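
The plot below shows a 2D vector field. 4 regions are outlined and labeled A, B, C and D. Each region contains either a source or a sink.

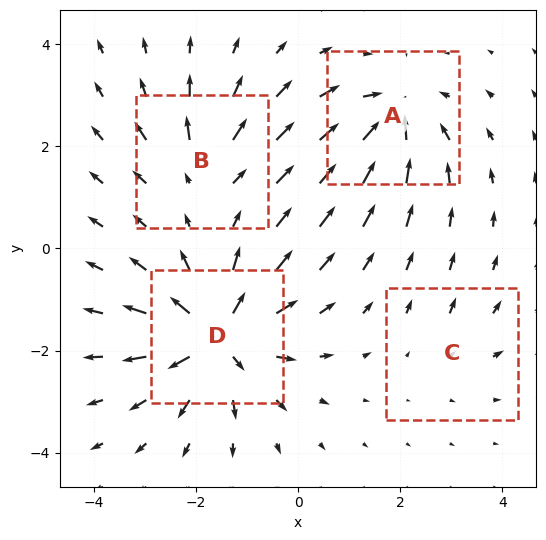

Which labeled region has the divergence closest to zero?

Divergence at each region's feature centre — A: about -6, B: about +4, C: about +2, D: about +9. Region C is closest to zero.

C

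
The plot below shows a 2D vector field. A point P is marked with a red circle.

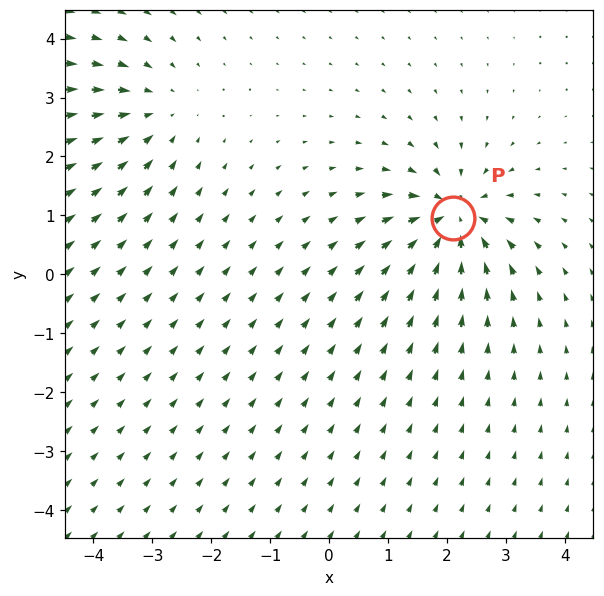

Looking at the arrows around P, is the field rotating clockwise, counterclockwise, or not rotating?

Near P at (2.1, 0.9) the arrows show no circulation. The curl there is ≈0.

not rotating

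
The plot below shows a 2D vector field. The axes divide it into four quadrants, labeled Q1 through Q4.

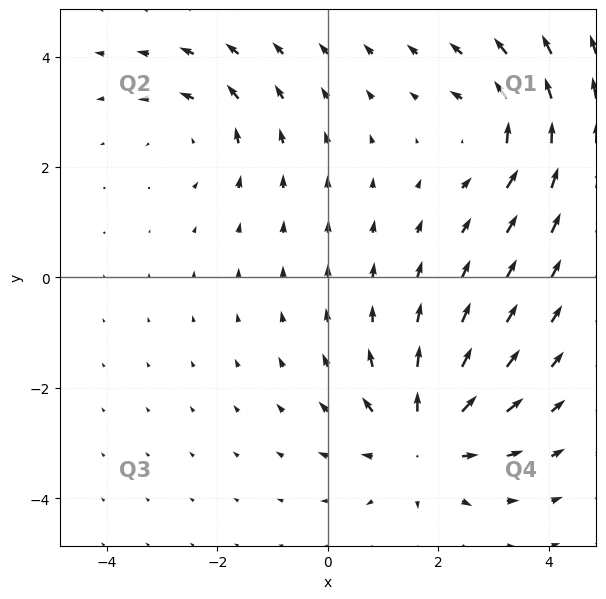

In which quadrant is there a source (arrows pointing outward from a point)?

Q4

The source sits at approximately (1.7, -2.9), which lies in quadrant Q4. The divergence there is about +5, positive as expected for a source.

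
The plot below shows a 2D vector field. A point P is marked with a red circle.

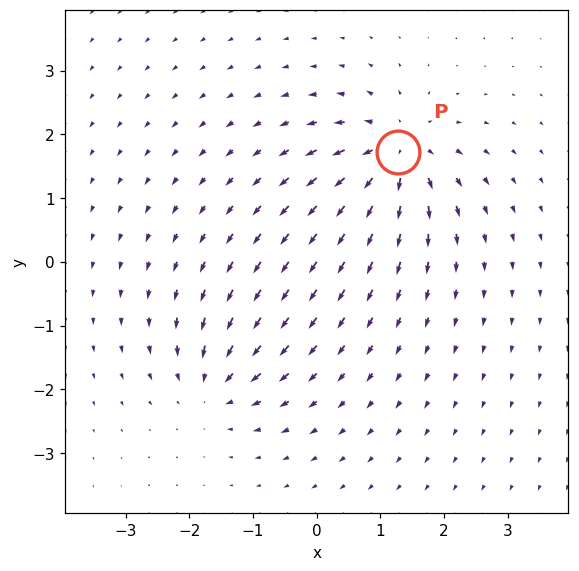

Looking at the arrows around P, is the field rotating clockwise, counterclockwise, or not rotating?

Near P at (1.3, 1.7) the arrows show no circulation. The curl there is ≈0.

not rotating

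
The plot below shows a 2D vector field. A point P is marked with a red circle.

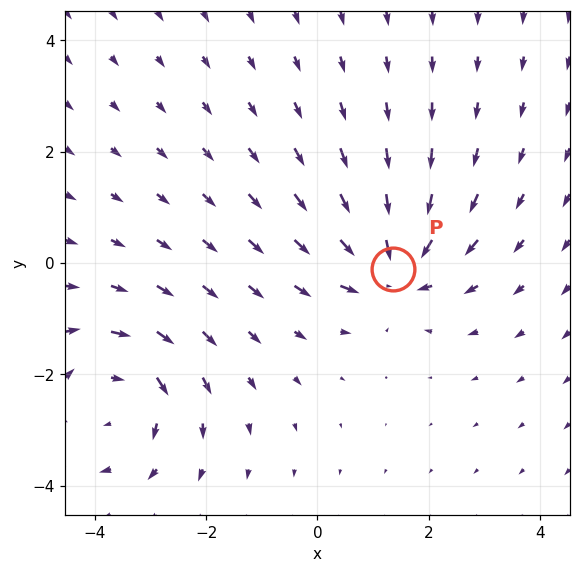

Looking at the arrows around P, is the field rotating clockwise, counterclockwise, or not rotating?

not rotating

Near P at (1.4, -0.1) the arrows show no circulation. The curl there is ≈0.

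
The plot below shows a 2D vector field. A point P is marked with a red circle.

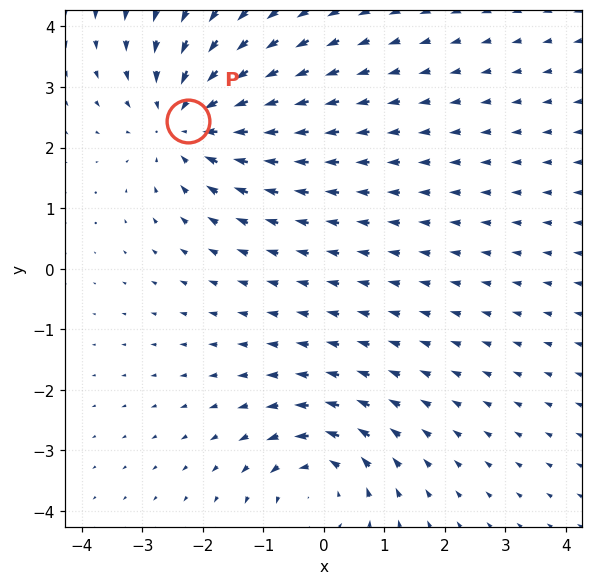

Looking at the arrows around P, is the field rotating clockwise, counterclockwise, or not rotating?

not rotating

Near P at (-2.2, 2.4) the arrows show no circulation. The curl there is ≈0.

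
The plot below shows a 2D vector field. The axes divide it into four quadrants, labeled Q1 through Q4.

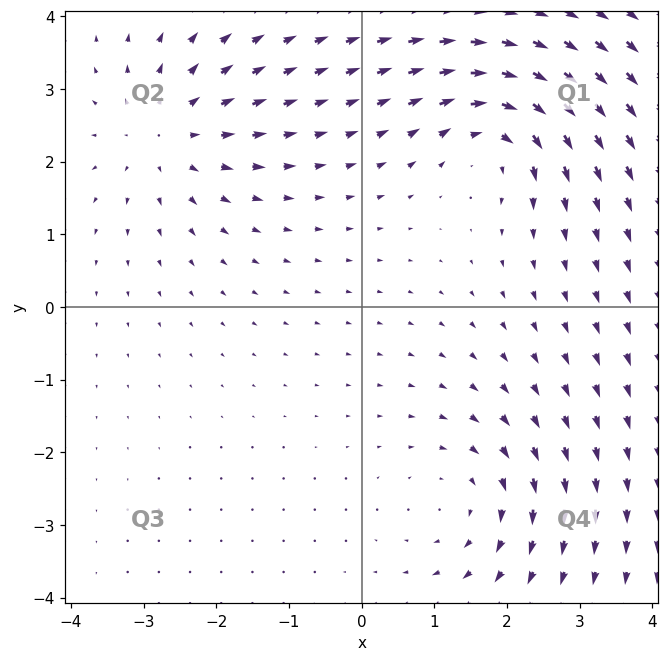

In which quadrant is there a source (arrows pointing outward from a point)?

Q2

The source sits at approximately (-2.7, 2.4), which lies in quadrant Q2. The divergence there is about +4, positive as expected for a source.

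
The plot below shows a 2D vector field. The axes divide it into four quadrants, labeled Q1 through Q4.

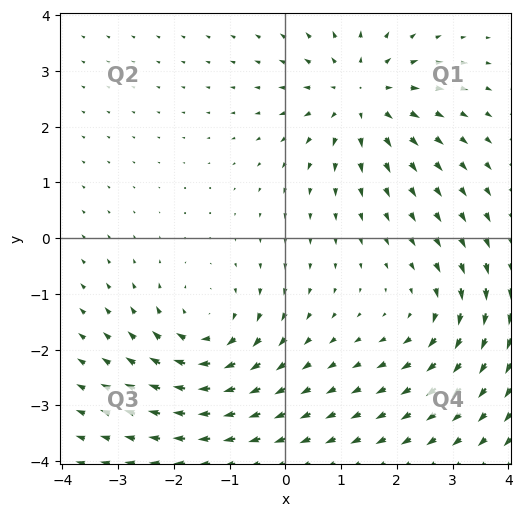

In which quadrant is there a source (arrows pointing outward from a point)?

Q1

The source sits at approximately (1.3, 2.5), which lies in quadrant Q1. The divergence there is about +5, positive as expected for a source.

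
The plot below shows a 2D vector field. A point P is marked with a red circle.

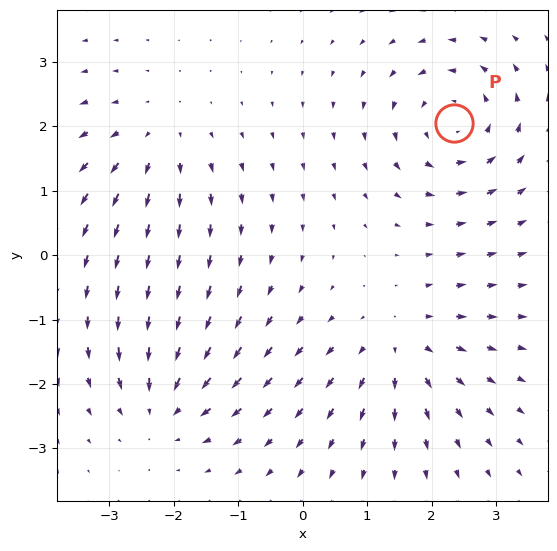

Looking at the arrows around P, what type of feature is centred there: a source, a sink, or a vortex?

vortex

At P (2.3, 2.1) the arrows circulate counterclockwise. Divergence ≈0, curl about +6 — near-zero divergence with nonzero curl is a vortex.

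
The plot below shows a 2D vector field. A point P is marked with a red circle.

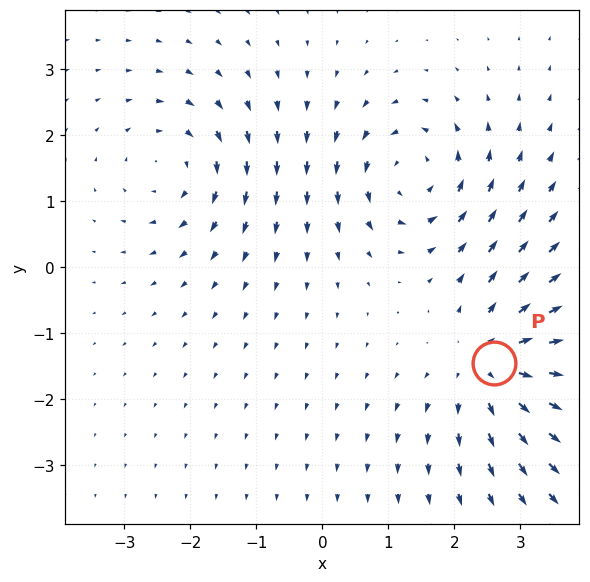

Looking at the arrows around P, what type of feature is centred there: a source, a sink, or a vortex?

At P (2.6, -1.5) the arrows spread outward. Divergence about +5, curl ≈0 — positive divergence with near-zero curl is a source.

source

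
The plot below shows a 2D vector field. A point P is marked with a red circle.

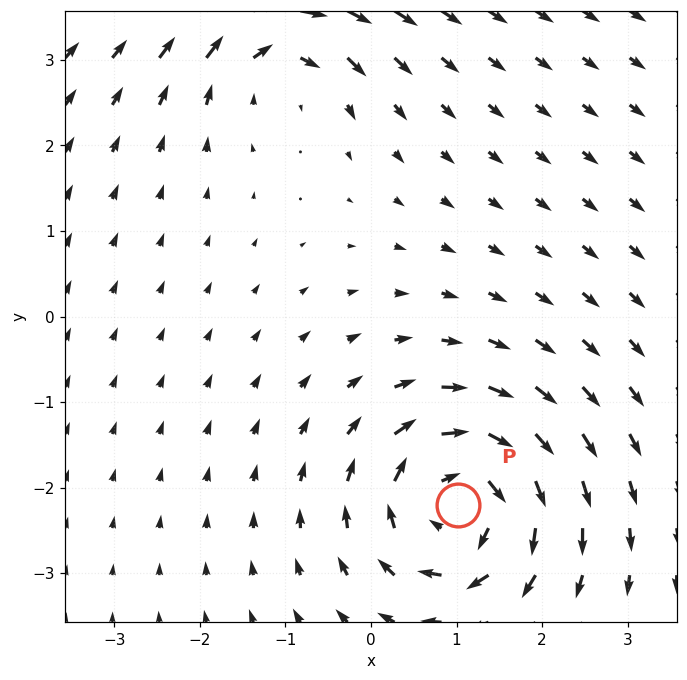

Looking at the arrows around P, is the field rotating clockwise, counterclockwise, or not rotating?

Near P at (1.0, -2.2) the arrows circulate clockwise. The curl (z-component) there is about -6; negative curl means clockwise rotation.

clockwise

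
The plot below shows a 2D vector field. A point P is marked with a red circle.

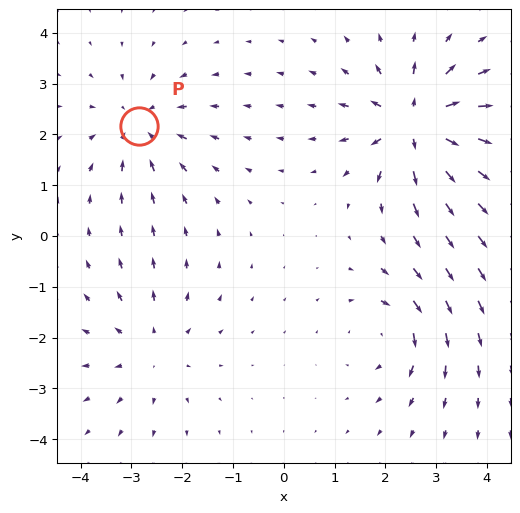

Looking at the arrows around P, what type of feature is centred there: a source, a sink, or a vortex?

At P (-2.8, 2.2) the arrows converge inward. Divergence about -3, curl ≈0 — negative divergence with near-zero curl is a sink.

sink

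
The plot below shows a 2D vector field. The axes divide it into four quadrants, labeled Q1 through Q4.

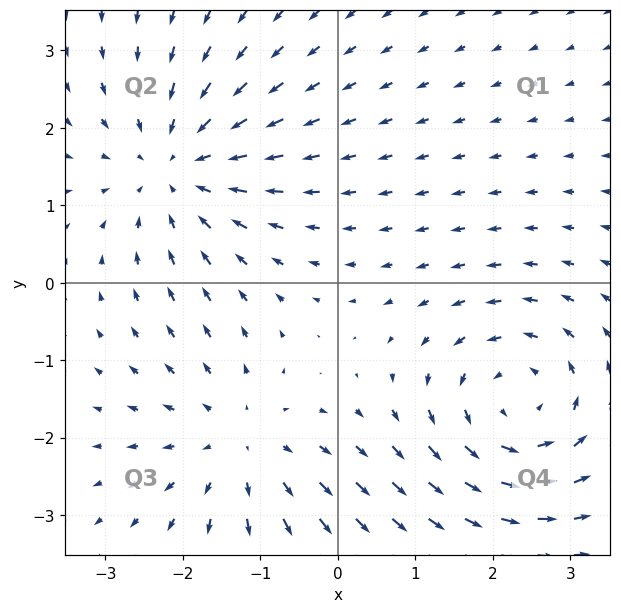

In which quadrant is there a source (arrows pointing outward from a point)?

Q3

The source sits at approximately (-1.3, -2.1), which lies in quadrant Q3. The divergence there is about +3, positive as expected for a source.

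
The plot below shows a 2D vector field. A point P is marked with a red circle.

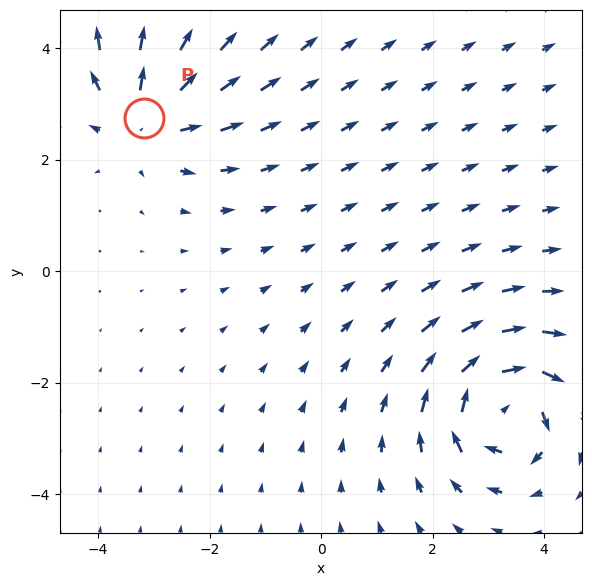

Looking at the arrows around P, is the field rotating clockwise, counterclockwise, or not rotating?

not rotating

Near P at (-3.2, 2.8) the arrows show no circulation. The curl there is ≈0.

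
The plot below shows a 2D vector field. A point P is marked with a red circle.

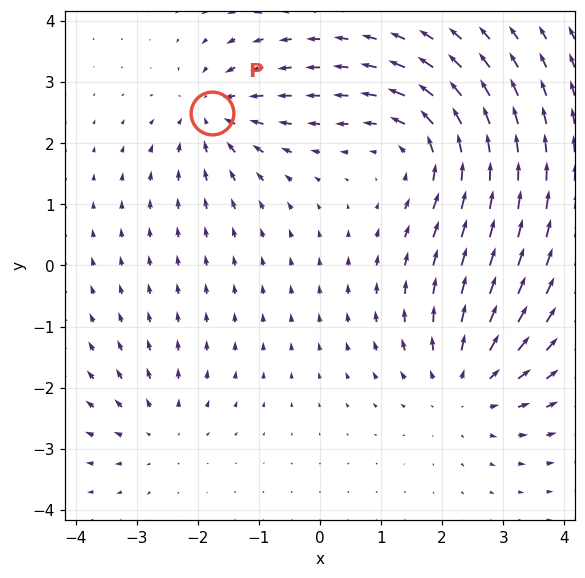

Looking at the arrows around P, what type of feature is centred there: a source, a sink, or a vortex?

At P (-1.8, 2.5) the arrows converge inward. Divergence about -4, curl ≈0 — negative divergence with near-zero curl is a sink.

sink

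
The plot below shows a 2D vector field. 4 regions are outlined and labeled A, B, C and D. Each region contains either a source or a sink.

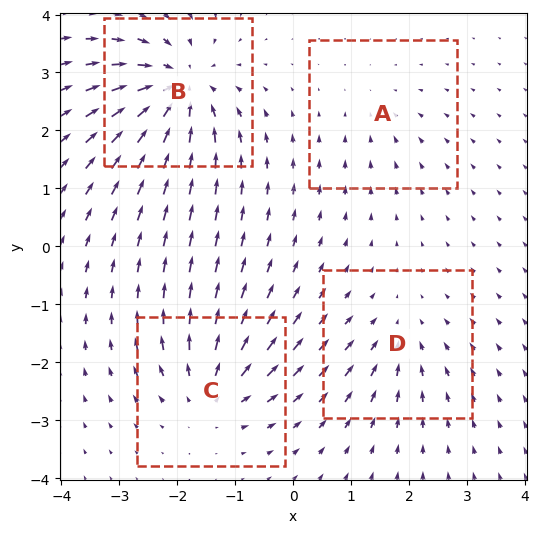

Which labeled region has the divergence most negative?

Divergence at each region's feature centre — A: about -2, B: about -8, C: about +5, D: about -4. Region B is most negative.

B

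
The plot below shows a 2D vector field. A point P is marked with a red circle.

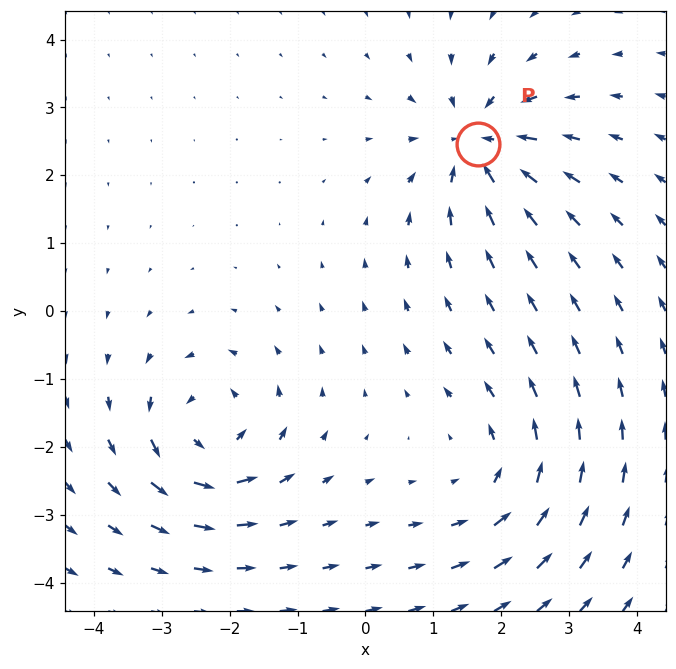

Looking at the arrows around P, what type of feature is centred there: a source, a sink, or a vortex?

At P (1.7, 2.5) the arrows converge inward. Divergence about -4, curl ≈0 — negative divergence with near-zero curl is a sink.

sink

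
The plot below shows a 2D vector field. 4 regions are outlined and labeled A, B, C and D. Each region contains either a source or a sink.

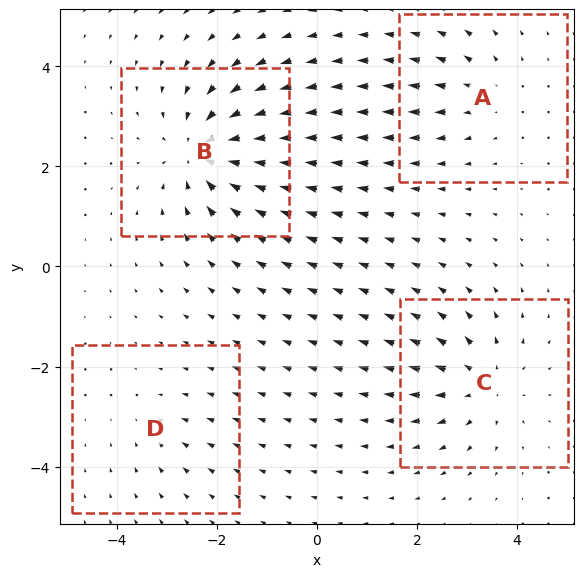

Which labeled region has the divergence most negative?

B

Divergence at each region's feature centre — A: about +3, B: about -6, C: about +5, D: about -2. Region B is most negative.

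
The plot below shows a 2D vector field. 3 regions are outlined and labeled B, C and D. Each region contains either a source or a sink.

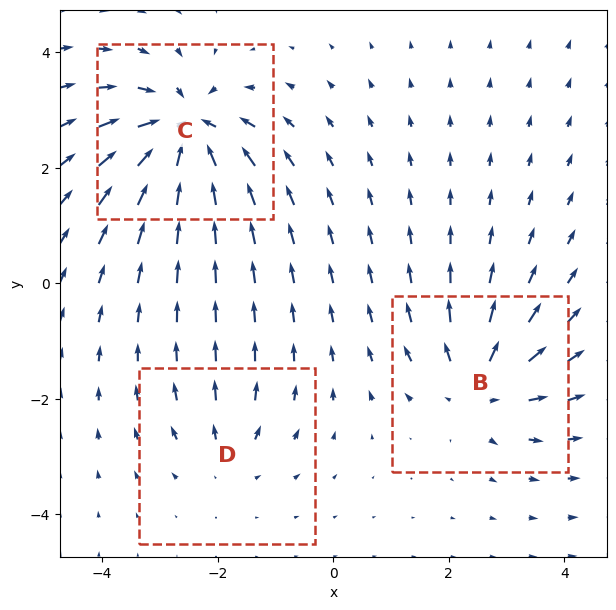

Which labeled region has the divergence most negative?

C

Divergence at each region's feature centre — B: about +4, C: about -6, D: about +2. Region C is most negative.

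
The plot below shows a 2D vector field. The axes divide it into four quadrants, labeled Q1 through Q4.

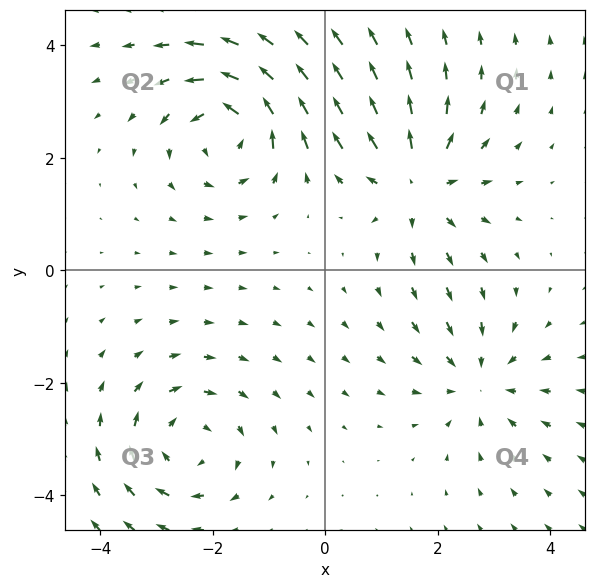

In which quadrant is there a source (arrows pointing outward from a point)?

Q1

The source sits at approximately (1.6, 1.5), which lies in quadrant Q1. The divergence there is about +5, positive as expected for a source.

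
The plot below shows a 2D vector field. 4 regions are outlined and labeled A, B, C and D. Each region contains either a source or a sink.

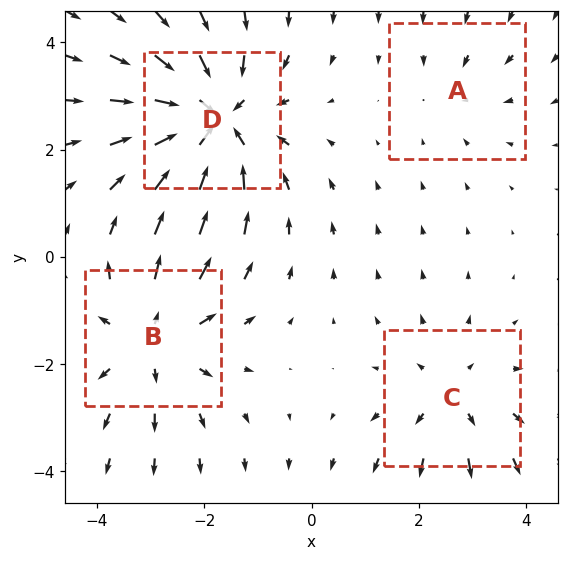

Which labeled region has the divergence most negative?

Divergence at each region's feature centre — A: about -2, B: about +4, C: about +3, D: about -6. Region D is most negative.

D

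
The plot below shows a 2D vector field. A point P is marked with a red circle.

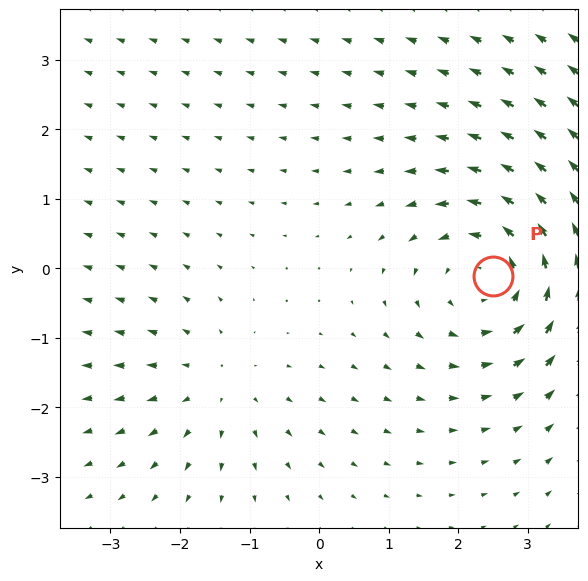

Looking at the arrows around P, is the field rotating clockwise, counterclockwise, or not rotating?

Near P at (2.5, -0.1) the arrows circulate counterclockwise. The curl (z-component) there is about +4; positive curl means counterclockwise rotation.

counterclockwise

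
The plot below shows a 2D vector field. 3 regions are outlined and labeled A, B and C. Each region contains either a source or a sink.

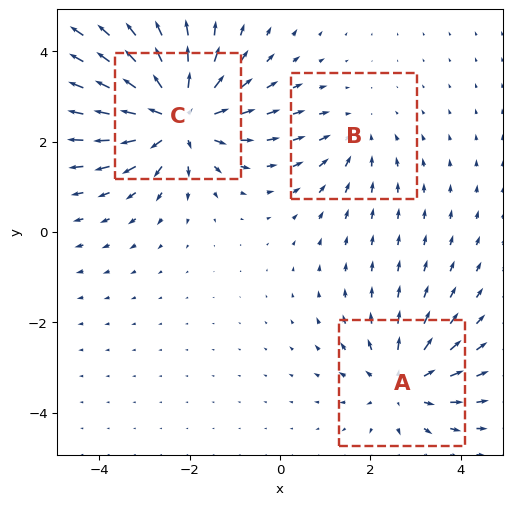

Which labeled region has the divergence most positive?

Divergence at each region's feature centre — A: about +3, B: about -2, C: about +5. Region C is most positive.

C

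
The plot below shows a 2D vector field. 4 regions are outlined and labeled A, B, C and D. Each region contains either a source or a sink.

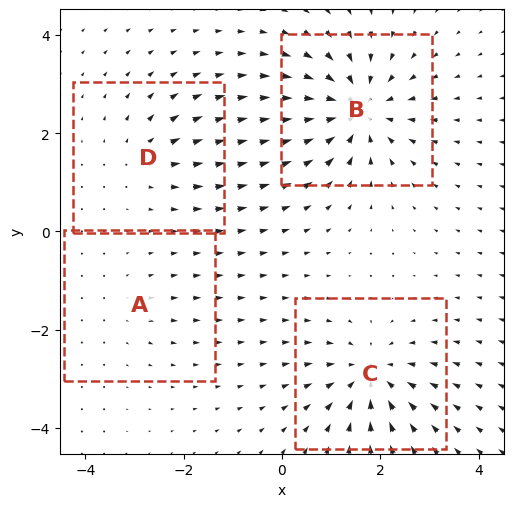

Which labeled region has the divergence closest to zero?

A

Divergence at each region's feature centre — A: about +2, B: about -7, C: about -6, D: about +3. Region A is closest to zero.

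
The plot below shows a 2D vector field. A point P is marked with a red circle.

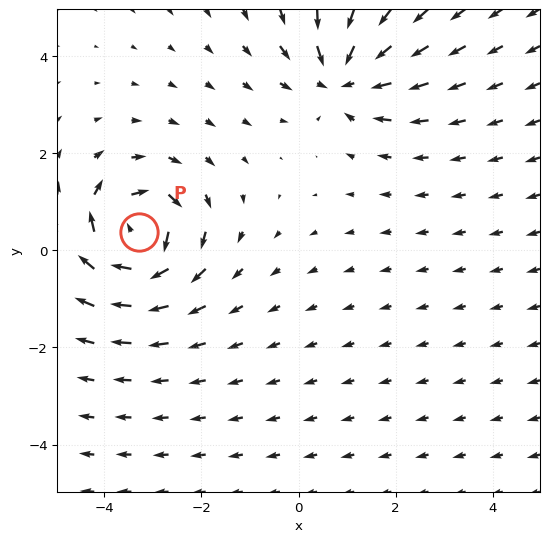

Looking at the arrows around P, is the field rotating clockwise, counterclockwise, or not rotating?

Near P at (-3.3, 0.4) the arrows circulate clockwise. The curl (z-component) there is about -6; negative curl means clockwise rotation.

clockwise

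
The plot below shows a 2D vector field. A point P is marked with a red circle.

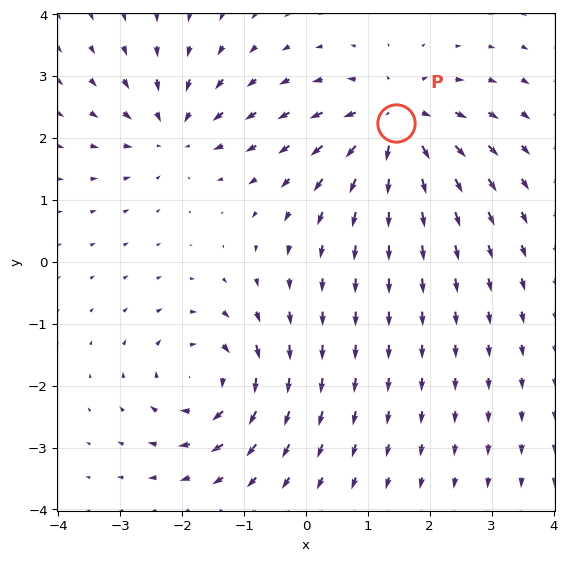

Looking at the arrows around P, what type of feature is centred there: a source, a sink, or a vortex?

At P (1.5, 2.3) the arrows spread outward. Divergence about +5, curl ≈0 — positive divergence with near-zero curl is a source.

source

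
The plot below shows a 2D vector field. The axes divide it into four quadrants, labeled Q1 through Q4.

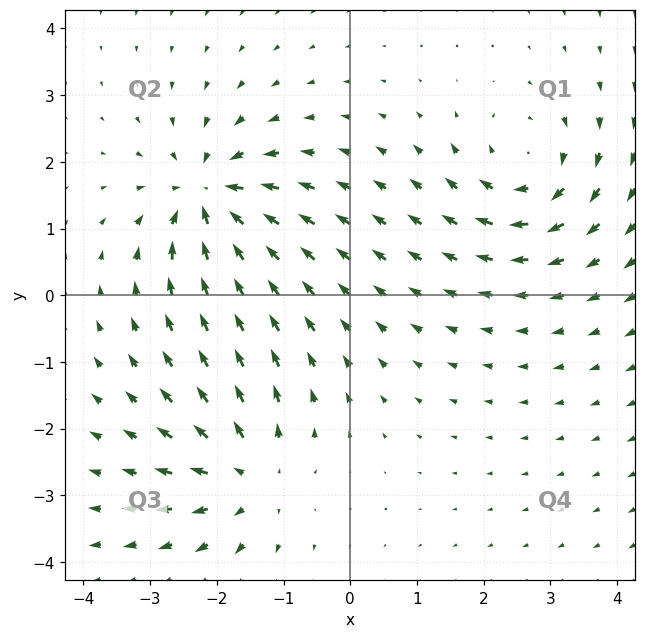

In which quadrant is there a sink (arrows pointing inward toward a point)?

Q2

The sink sits at approximately (-2.1, 1.5), which lies in quadrant Q2. The divergence there is about -7, negative as expected for a sink.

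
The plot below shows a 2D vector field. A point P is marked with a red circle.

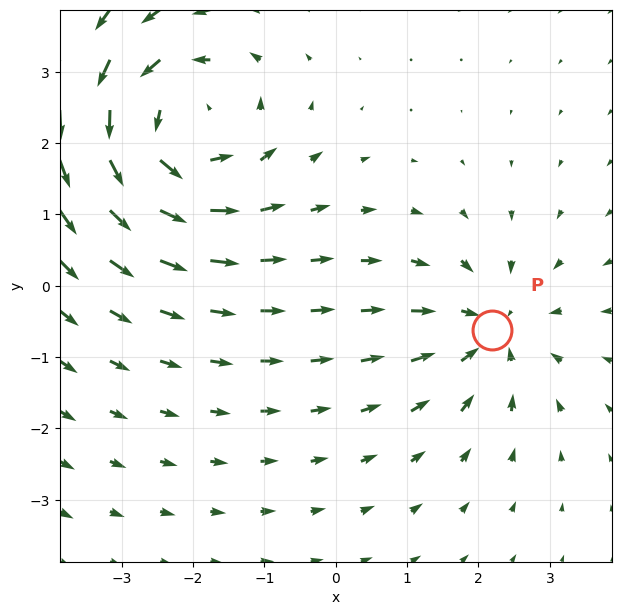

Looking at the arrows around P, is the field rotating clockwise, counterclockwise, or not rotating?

Near P at (2.2, -0.6) the arrows show no circulation. The curl there is ≈0.

not rotating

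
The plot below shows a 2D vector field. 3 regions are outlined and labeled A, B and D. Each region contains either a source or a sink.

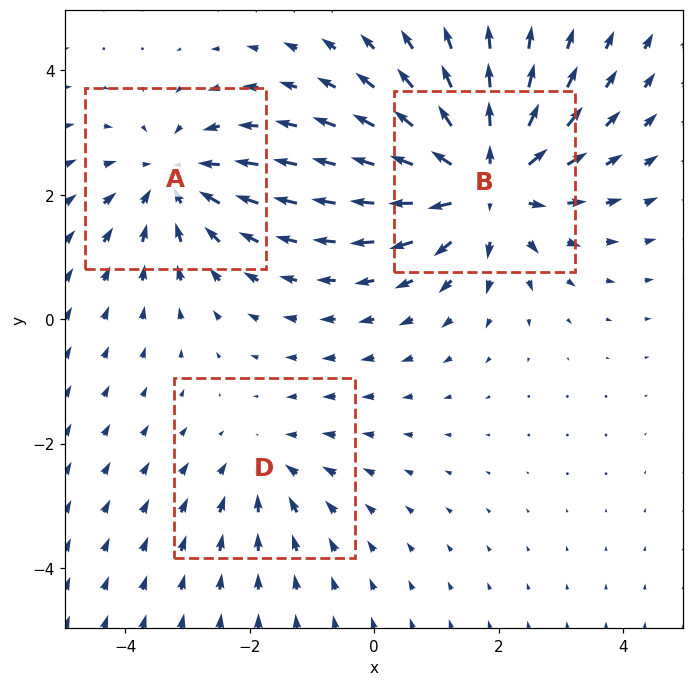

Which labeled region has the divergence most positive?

B

Divergence at each region's feature centre — A: about -3, B: about +5, D: about -2. Region B is most positive.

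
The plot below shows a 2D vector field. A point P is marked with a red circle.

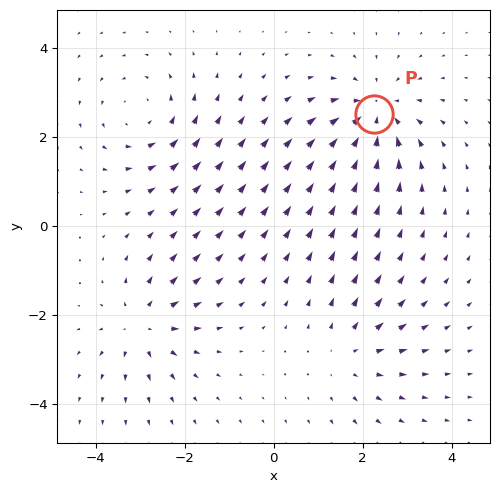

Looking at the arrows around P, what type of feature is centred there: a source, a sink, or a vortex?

At P (2.3, 2.5) the arrows converge inward. Divergence about -5, curl ≈0 — negative divergence with near-zero curl is a sink.

sink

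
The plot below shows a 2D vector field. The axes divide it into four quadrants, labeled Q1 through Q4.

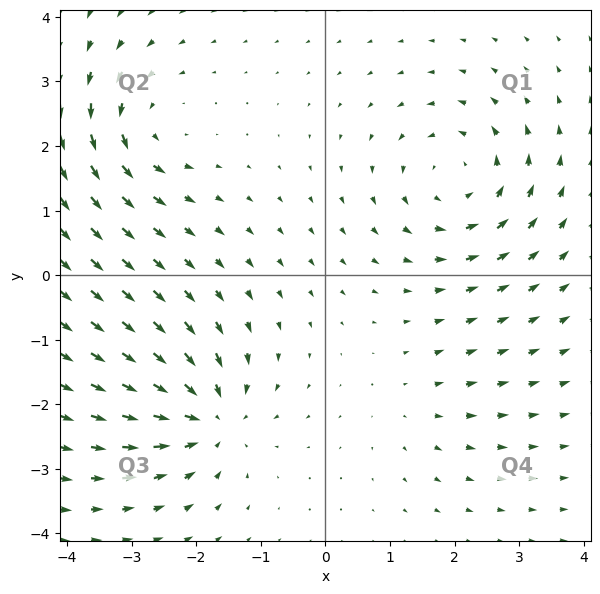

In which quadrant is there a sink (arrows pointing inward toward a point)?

The sink sits at approximately (-1.8, -2.2), which lies in quadrant Q3. The divergence there is about -6, negative as expected for a sink.

Q3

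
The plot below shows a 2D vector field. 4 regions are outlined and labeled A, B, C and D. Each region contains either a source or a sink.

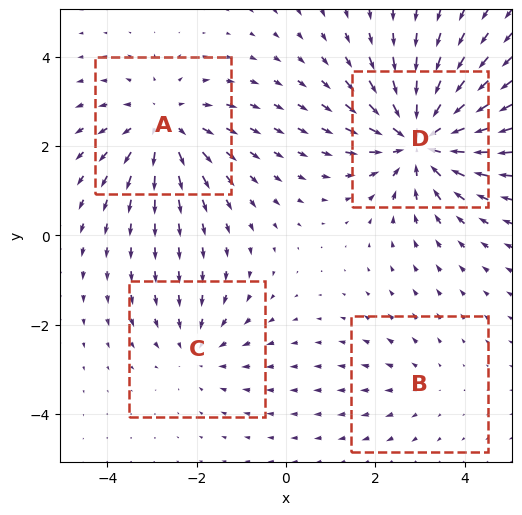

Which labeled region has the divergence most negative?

Divergence at each region's feature centre — A: about +4, B: about +2, C: about -3, D: about -6. Region D is most negative.

D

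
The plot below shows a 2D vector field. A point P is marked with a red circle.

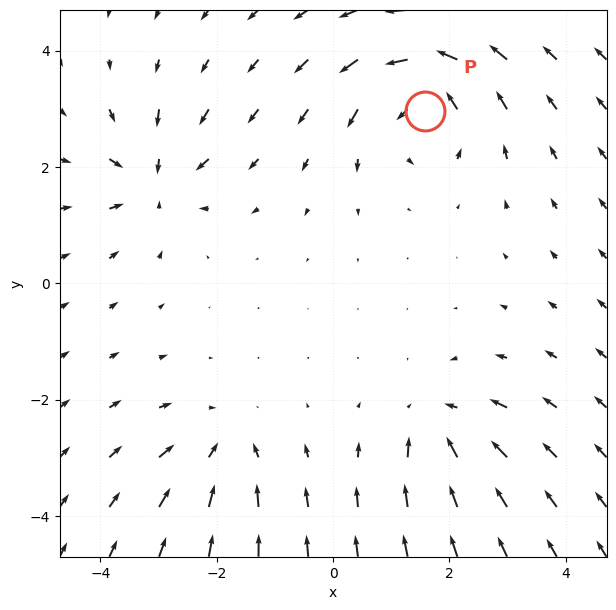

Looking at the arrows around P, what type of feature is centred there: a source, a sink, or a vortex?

At P (1.6, 3.0) the arrows circulate counterclockwise. Divergence ≈0, curl about +5 — near-zero divergence with nonzero curl is a vortex.

vortex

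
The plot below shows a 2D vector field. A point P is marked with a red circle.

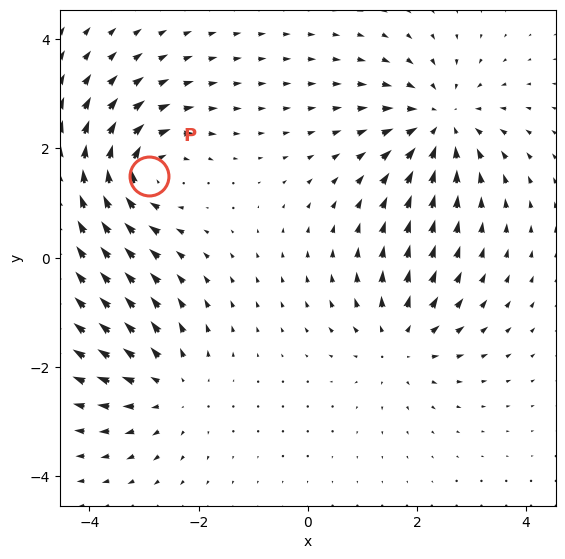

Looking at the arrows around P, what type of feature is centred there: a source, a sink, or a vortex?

At P (-2.9, 1.5) the arrows circulate clockwise. Divergence ≈0, curl about -5 — near-zero divergence with nonzero curl is a vortex.

vortex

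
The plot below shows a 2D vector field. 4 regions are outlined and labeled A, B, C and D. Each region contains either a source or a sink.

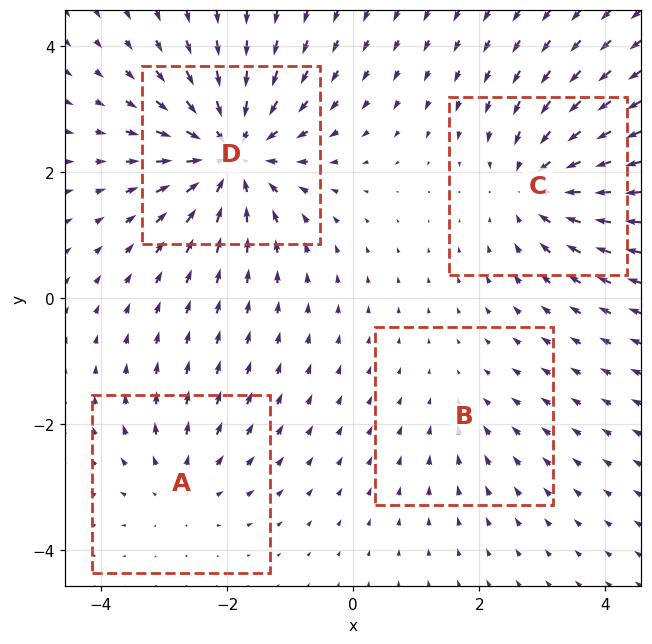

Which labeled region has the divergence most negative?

Divergence at each region's feature centre — A: about +3, B: about -2, C: about -5, D: about -7. Region D is most negative.

D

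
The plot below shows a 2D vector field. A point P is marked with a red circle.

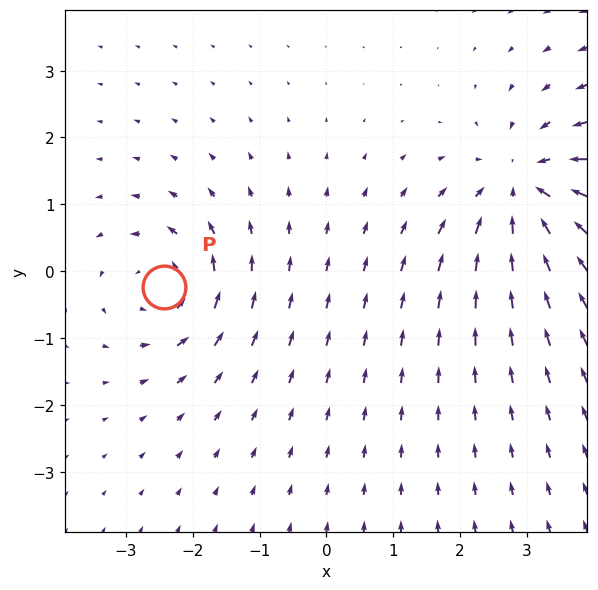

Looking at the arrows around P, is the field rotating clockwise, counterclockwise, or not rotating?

counterclockwise

Near P at (-2.4, -0.2) the arrows circulate counterclockwise. The curl (z-component) there is about +4; positive curl means counterclockwise rotation.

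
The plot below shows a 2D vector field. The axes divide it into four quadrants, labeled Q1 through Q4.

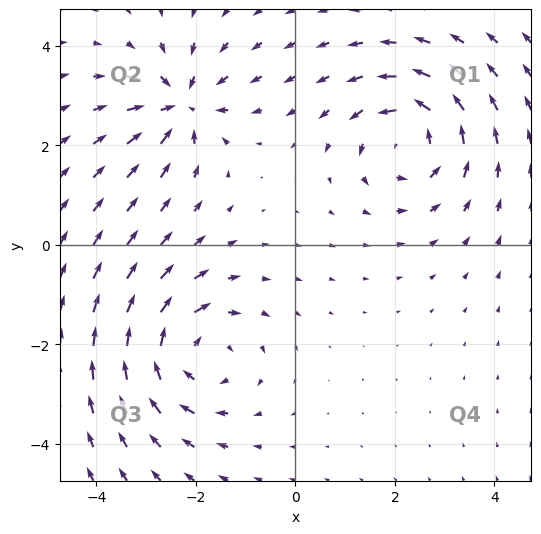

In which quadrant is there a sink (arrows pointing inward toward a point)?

The sink sits at approximately (-2.3, 2.8), which lies in quadrant Q2. The divergence there is about -4, negative as expected for a sink.

Q2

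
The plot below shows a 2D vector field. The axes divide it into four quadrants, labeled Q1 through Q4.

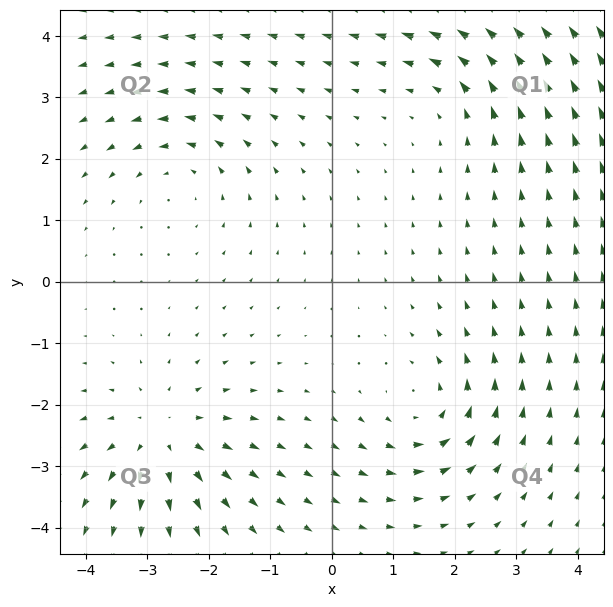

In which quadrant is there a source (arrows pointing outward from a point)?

The source sits at approximately (-2.8, -2.5), which lies in quadrant Q3. The divergence there is about +4, positive as expected for a source.

Q3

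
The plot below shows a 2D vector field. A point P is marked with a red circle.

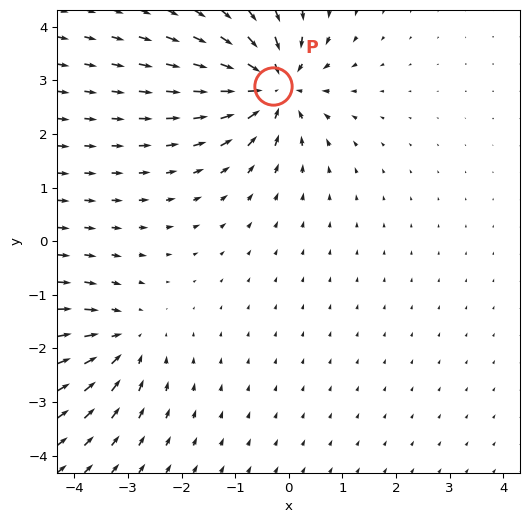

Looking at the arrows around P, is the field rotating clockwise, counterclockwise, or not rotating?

not rotating

Near P at (-0.3, 2.9) the arrows show no circulation. The curl there is ≈0.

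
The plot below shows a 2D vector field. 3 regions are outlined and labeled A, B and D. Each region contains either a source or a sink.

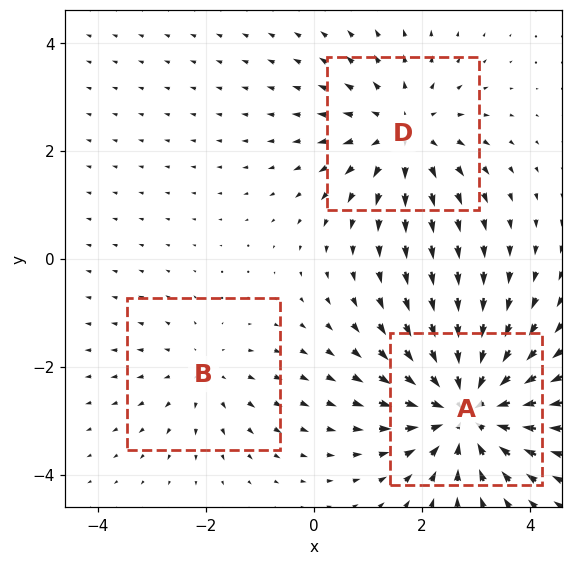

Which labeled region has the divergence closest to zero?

B

Divergence at each region's feature centre — A: about -5, B: about +2, D: about +3. Region B is closest to zero.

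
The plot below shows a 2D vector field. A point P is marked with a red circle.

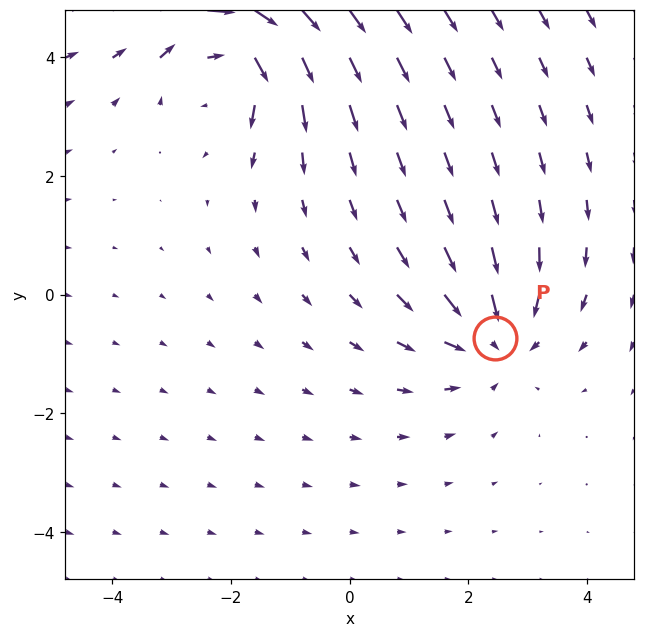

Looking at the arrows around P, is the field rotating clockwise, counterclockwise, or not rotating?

Near P at (2.5, -0.7) the arrows show no circulation. The curl there is ≈0.

not rotating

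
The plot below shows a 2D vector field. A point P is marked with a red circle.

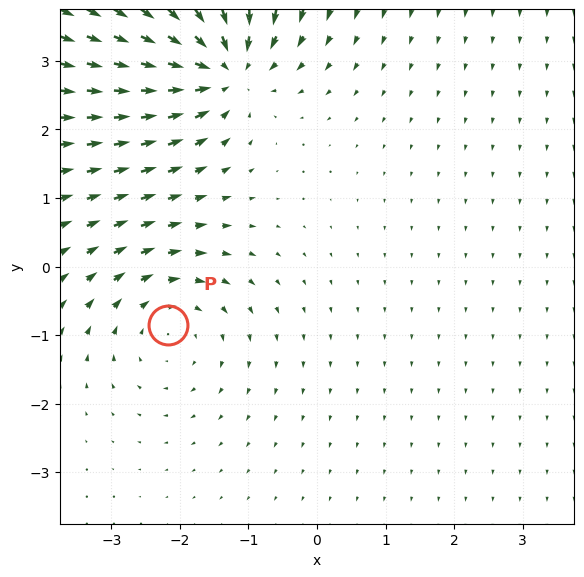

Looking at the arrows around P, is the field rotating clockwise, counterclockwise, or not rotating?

Near P at (-2.2, -0.9) the arrows circulate clockwise. The curl (z-component) there is about -3; negative curl means clockwise rotation.

clockwise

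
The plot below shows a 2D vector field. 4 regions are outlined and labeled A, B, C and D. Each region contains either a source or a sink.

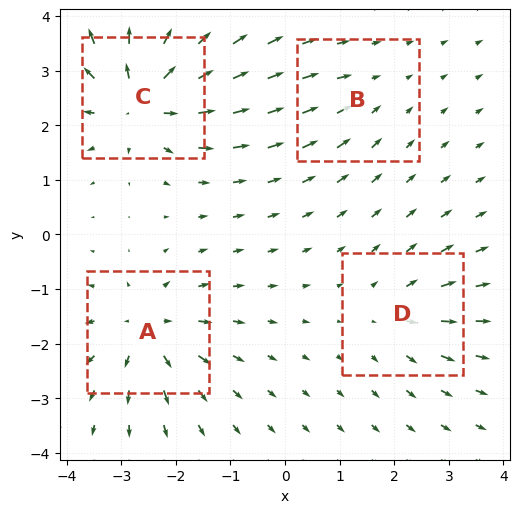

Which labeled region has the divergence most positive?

C

Divergence at each region's feature centre — A: about +6, B: about -2, C: about +8, D: about +4. Region C is most positive.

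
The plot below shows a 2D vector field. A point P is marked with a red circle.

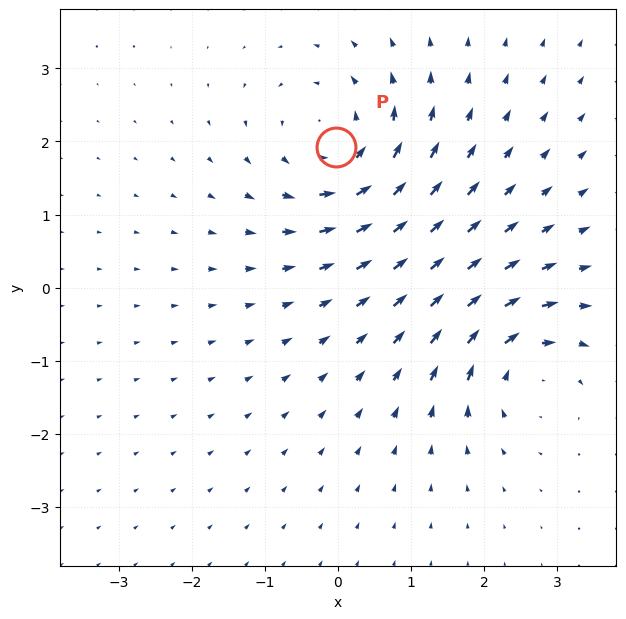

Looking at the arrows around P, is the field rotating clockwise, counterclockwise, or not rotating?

Near P at (-0.0, 1.9) the arrows circulate counterclockwise. The curl (z-component) there is about +4; positive curl means counterclockwise rotation.

counterclockwise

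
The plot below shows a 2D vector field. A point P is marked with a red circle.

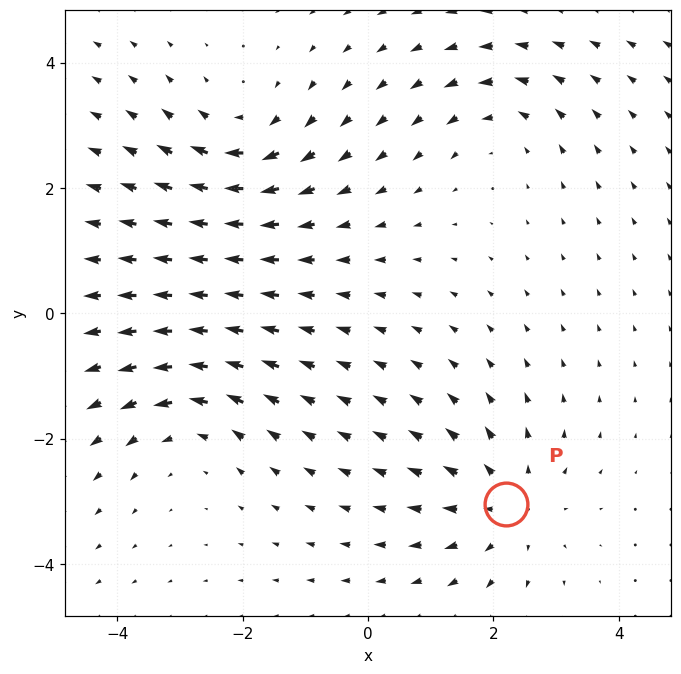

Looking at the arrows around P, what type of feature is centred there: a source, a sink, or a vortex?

source

At P (2.2, -3.0) the arrows spread outward. Divergence about +3, curl ≈0 — positive divergence with near-zero curl is a source.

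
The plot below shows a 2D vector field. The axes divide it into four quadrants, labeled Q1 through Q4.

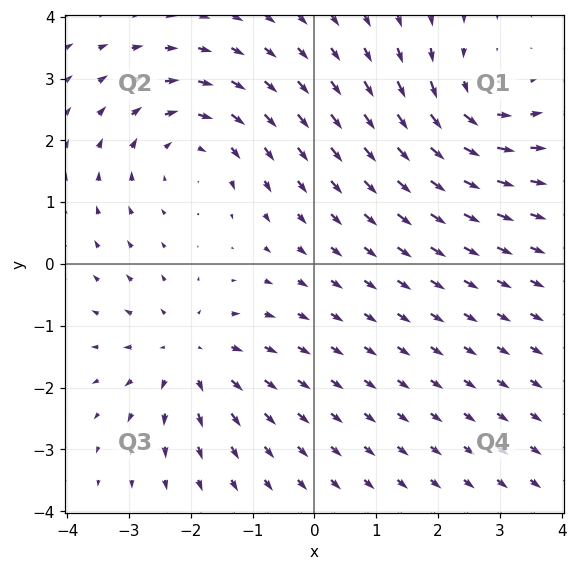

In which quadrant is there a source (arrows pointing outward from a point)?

Q3

The source sits at approximately (-2.0, -1.5), which lies in quadrant Q3. The divergence there is about +4, positive as expected for a source.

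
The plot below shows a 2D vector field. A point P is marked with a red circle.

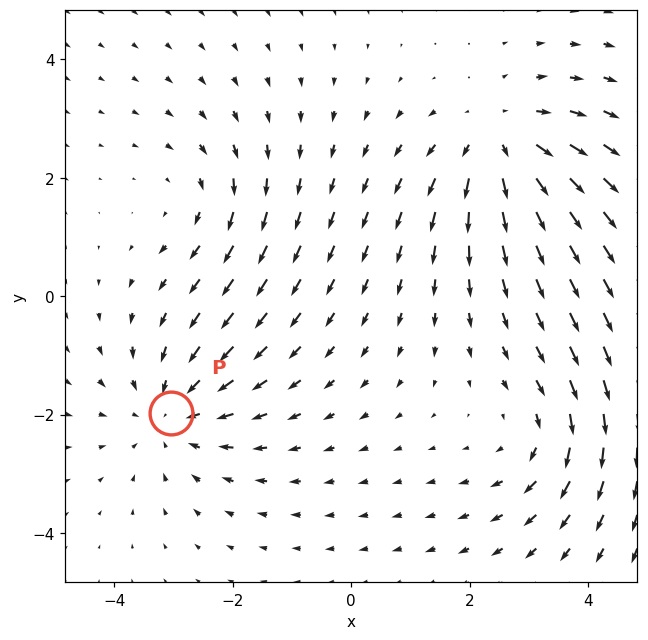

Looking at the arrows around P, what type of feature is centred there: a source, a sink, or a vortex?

At P (-3.0, -2.0) the arrows converge inward. Divergence about -4, curl ≈0 — negative divergence with near-zero curl is a sink.

sink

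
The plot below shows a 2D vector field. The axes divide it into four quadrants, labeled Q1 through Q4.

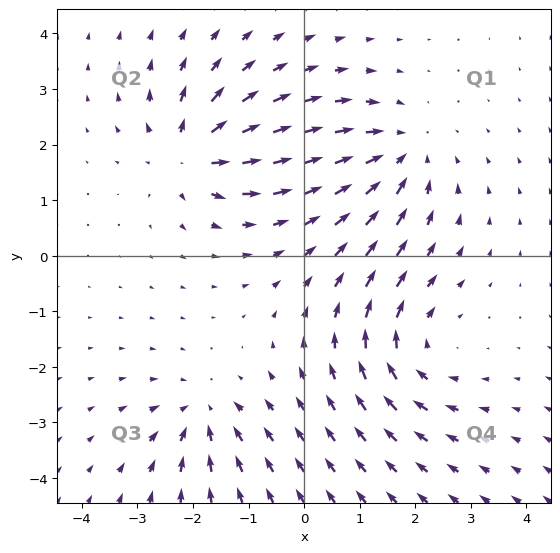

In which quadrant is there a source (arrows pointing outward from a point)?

Q2

The source sits at approximately (-2.1, 1.8), which lies in quadrant Q2. The divergence there is about +6, positive as expected for a source.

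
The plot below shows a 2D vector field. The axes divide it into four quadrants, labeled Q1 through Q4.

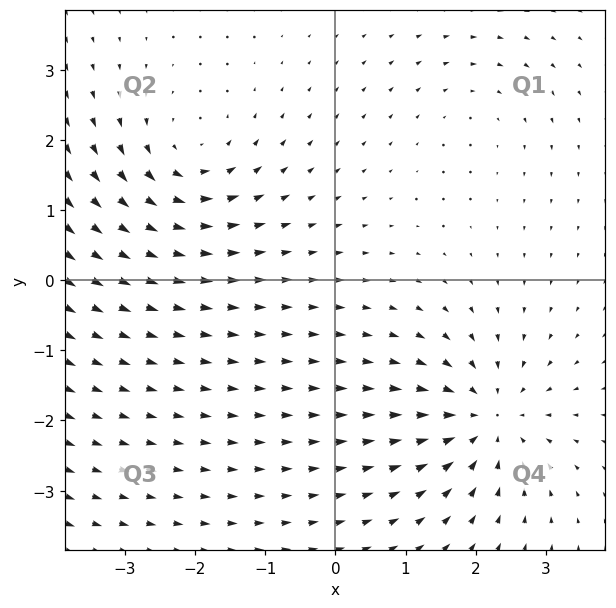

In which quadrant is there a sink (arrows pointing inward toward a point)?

Q4

The sink sits at approximately (2.1, -2.0), which lies in quadrant Q4. The divergence there is about -5, negative as expected for a sink.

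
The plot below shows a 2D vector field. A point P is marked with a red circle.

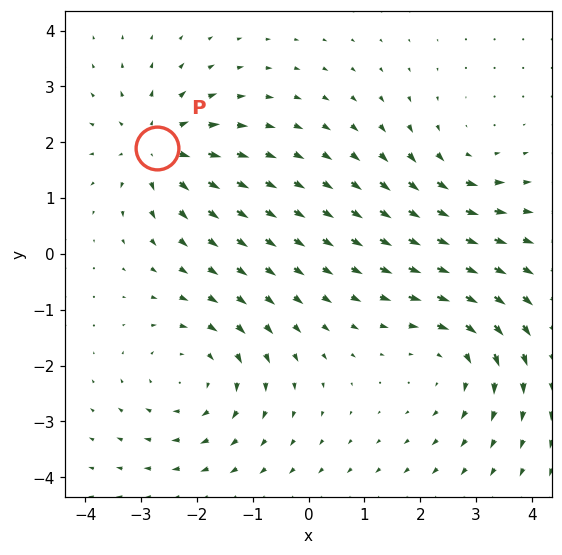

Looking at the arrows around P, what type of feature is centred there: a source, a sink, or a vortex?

source

At P (-2.7, 1.9) the arrows spread outward. Divergence about +5, curl ≈0 — positive divergence with near-zero curl is a source.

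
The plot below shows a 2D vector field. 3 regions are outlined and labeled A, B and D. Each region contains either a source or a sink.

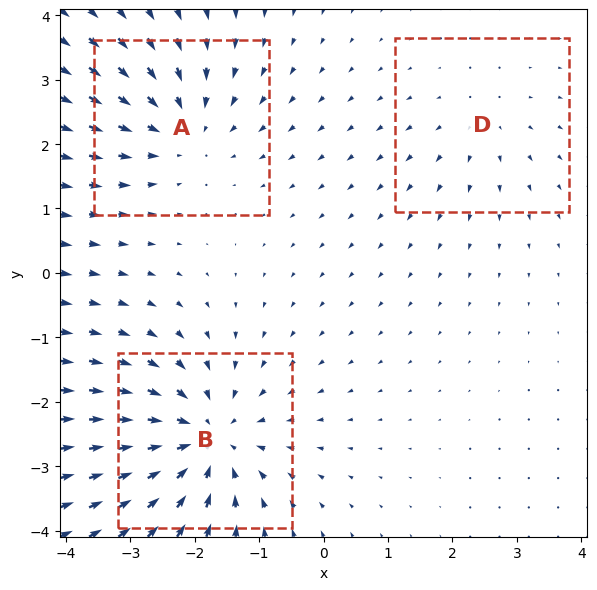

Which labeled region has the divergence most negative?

B

Divergence at each region's feature centre — A: about -3, B: about -5, D: about +2. Region B is most negative.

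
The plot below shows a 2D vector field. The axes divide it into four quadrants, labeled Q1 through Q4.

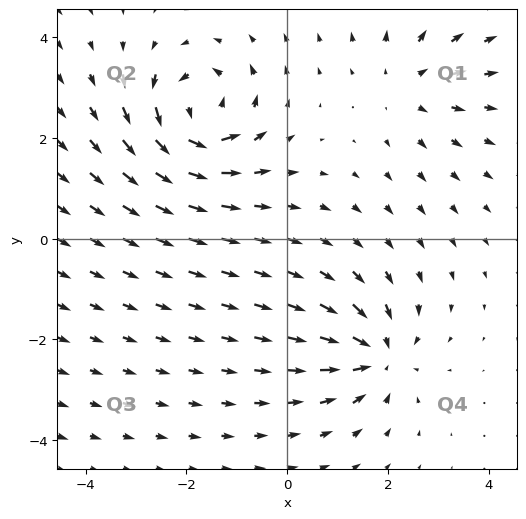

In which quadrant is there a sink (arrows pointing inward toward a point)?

Q4

The sink sits at approximately (1.8, -2.3), which lies in quadrant Q4. The divergence there is about -5, negative as expected for a sink.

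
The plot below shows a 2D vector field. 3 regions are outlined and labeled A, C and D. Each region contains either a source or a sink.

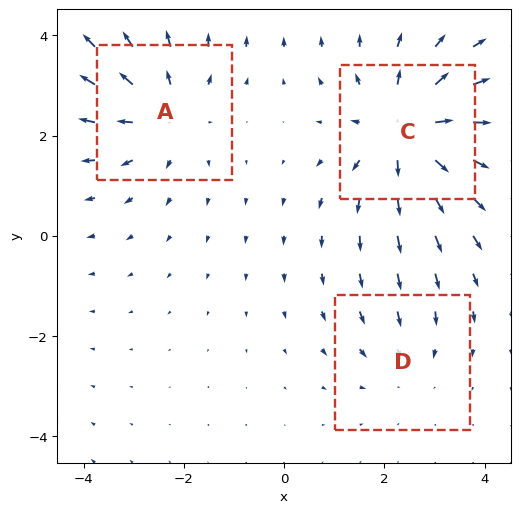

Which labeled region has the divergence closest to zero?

D

Divergence at each region's feature centre — A: about +3, C: about +4, D: about -2. Region D is closest to zero.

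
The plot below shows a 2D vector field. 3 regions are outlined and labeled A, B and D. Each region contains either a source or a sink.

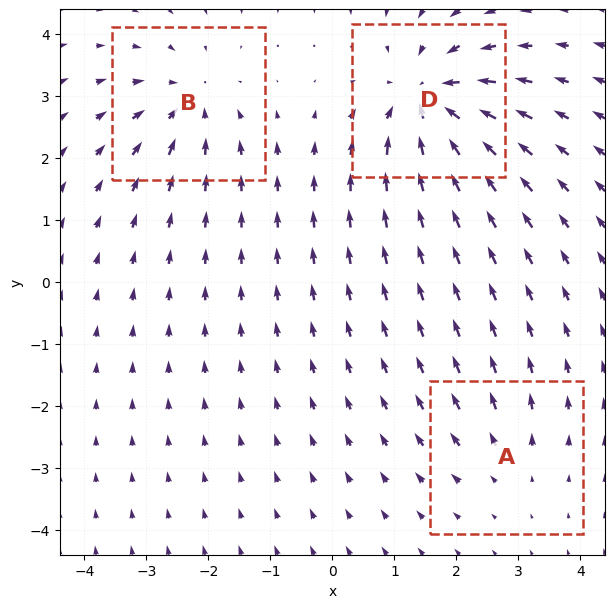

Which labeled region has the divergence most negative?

D

Divergence at each region's feature centre — A: about +2, B: about -4, D: about -6. Region D is most negative.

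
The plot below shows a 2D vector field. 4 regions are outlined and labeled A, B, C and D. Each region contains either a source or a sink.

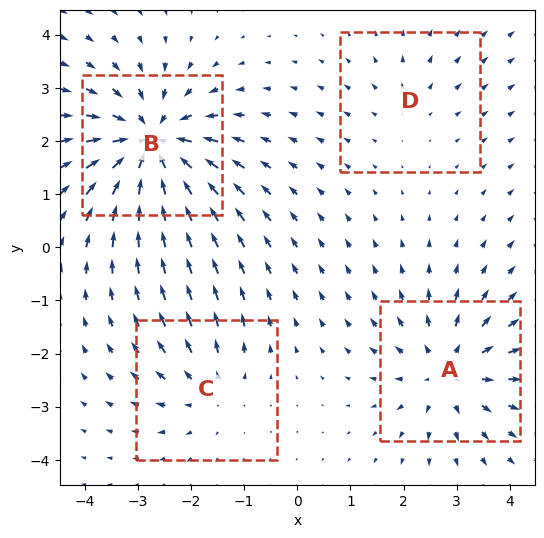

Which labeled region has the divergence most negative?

B

Divergence at each region's feature centre — A: about +5, B: about -8, C: about +4, D: about +2. Region B is most negative.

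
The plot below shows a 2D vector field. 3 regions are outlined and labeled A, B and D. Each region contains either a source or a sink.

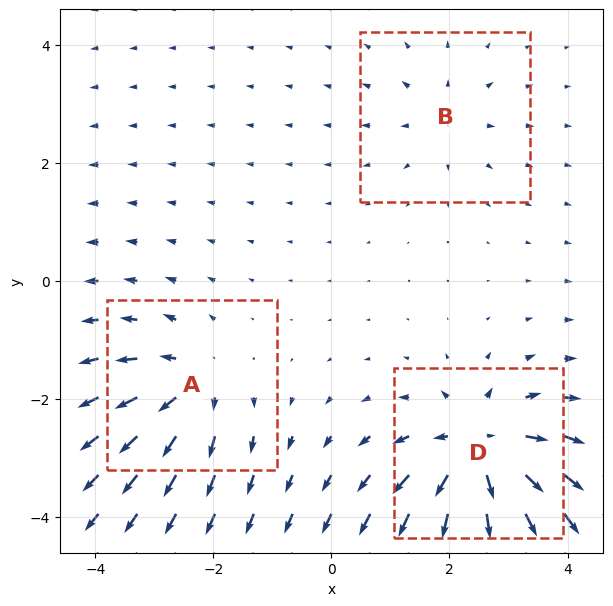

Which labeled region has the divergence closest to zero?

Divergence at each region's feature centre — A: about +4, B: about +2, D: about +6. Region B is closest to zero.

B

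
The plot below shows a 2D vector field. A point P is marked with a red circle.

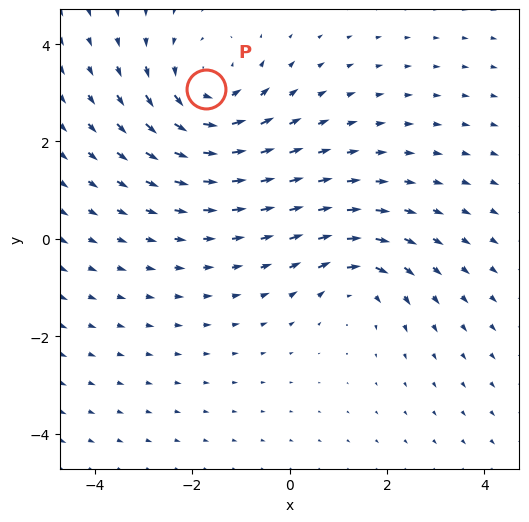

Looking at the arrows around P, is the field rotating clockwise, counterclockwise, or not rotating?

Near P at (-1.7, 3.1) the arrows circulate counterclockwise. The curl (z-component) there is about +4; positive curl means counterclockwise rotation.

counterclockwise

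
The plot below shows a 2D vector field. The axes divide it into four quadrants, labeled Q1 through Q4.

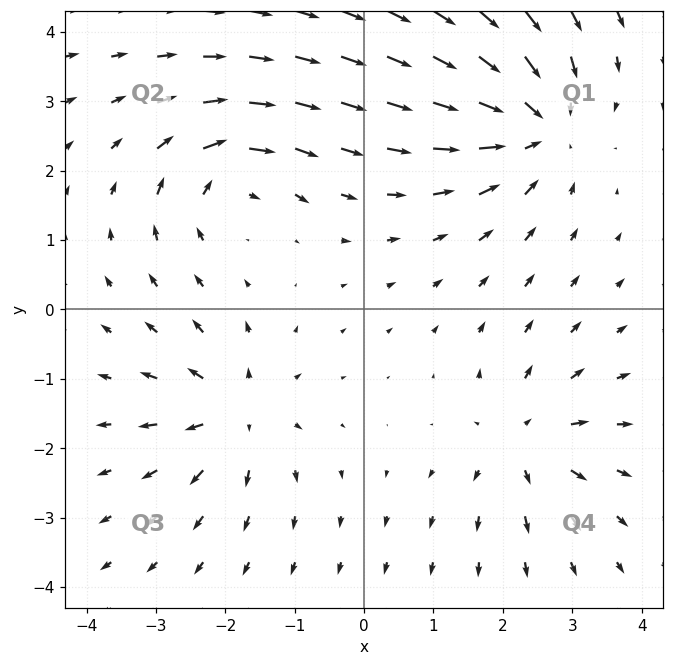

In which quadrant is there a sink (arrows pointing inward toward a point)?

The sink sits at approximately (2.5, 2.7), which lies in quadrant Q1. The divergence there is about -4, negative as expected for a sink.

Q1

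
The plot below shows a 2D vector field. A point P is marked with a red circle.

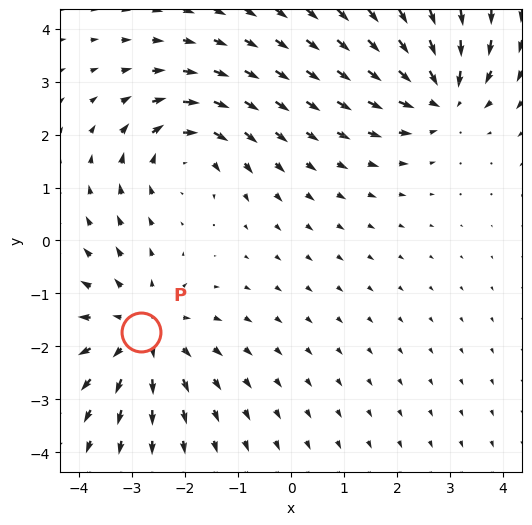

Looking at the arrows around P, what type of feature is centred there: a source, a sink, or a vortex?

At P (-2.8, -1.7) the arrows spread outward. Divergence about +3, curl ≈0 — positive divergence with near-zero curl is a source.

source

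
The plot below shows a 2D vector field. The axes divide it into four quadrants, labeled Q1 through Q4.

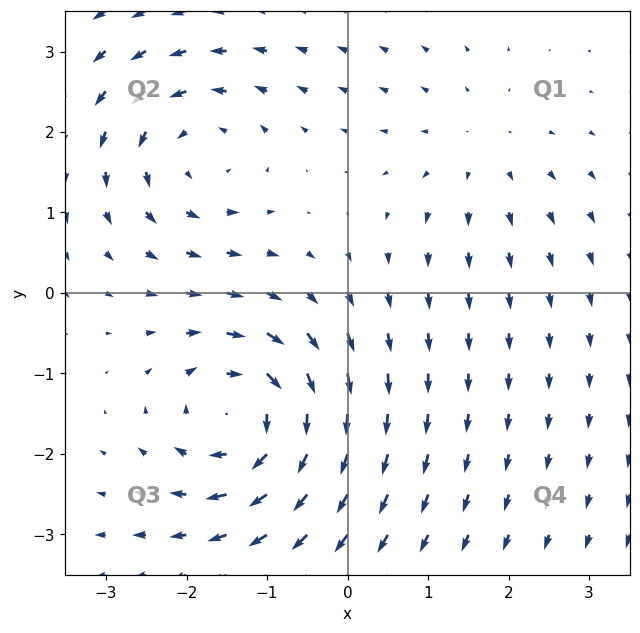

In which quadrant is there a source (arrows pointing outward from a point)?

Q1

The source sits at approximately (1.6, 1.8), which lies in quadrant Q1. The divergence there is about +2, positive as expected for a source.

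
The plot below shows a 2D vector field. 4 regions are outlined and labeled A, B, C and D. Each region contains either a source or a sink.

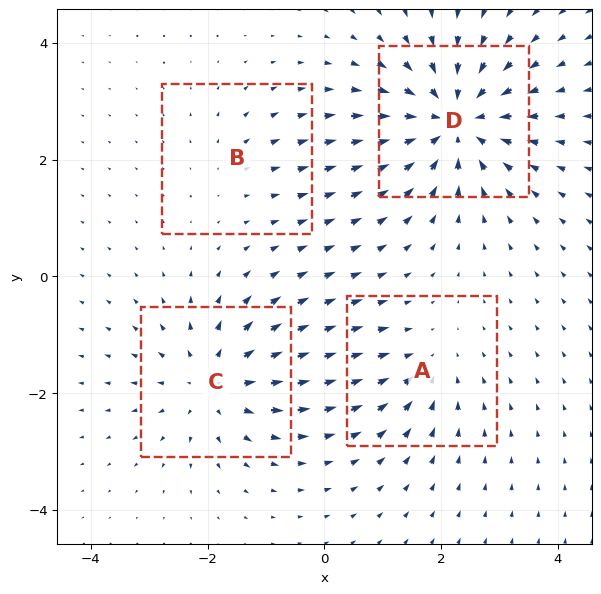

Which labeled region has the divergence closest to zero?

B

Divergence at each region's feature centre — A: about -3, B: about +2, C: about +5, D: about -7. Region B is closest to zero.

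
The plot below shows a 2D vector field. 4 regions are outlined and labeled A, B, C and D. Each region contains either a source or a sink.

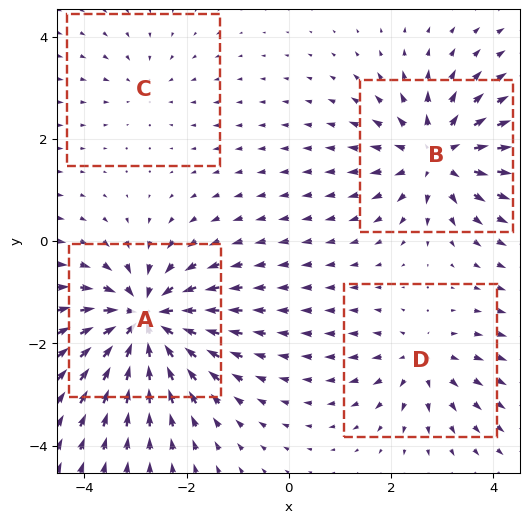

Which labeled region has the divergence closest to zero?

C

Divergence at each region's feature centre — A: about -8, B: about +6, C: about -2, D: about +4. Region C is closest to zero.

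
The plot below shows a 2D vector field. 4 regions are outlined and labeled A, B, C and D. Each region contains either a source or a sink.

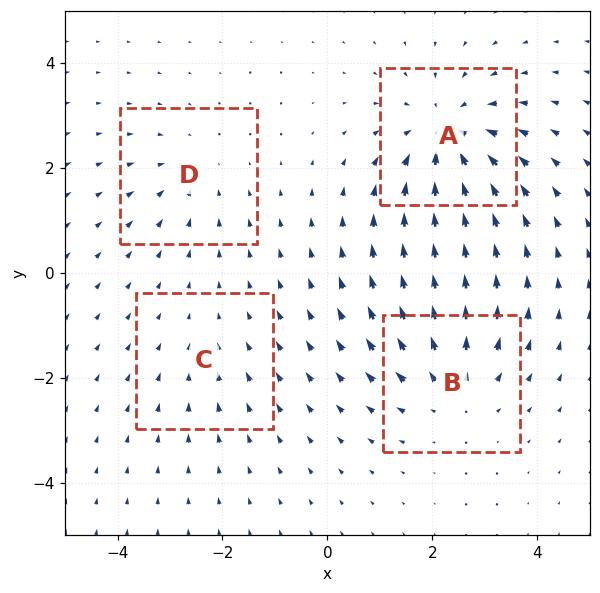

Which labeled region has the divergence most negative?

A

Divergence at each region's feature centre — A: about -6, B: about +4, C: about -2, D: about -3. Region A is most negative.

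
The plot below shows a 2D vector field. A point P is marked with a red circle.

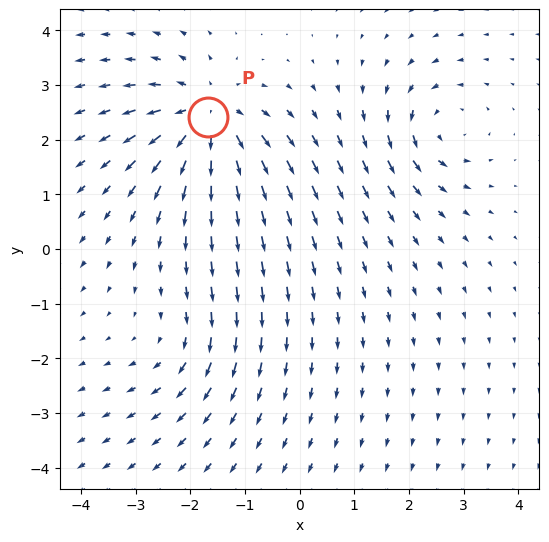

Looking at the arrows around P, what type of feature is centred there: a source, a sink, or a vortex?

source

At P (-1.7, 2.4) the arrows spread outward. Divergence about +6, curl ≈0 — positive divergence with near-zero curl is a source.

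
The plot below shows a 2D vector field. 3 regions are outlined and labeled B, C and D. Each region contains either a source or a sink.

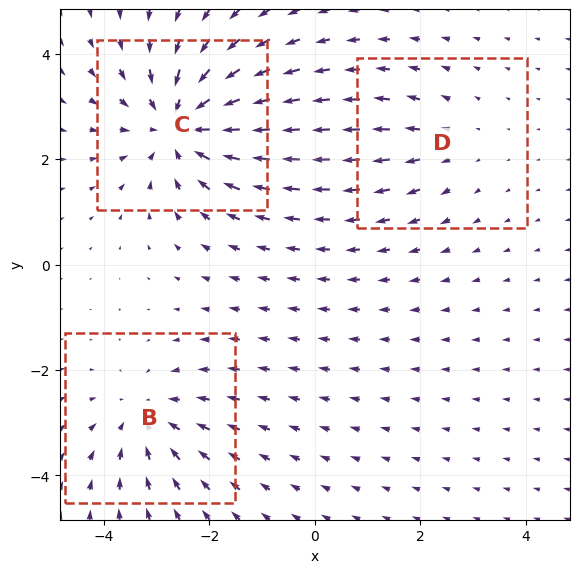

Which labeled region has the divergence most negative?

C

Divergence at each region's feature centre — B: about -3, C: about -4, D: about +2. Region C is most negative.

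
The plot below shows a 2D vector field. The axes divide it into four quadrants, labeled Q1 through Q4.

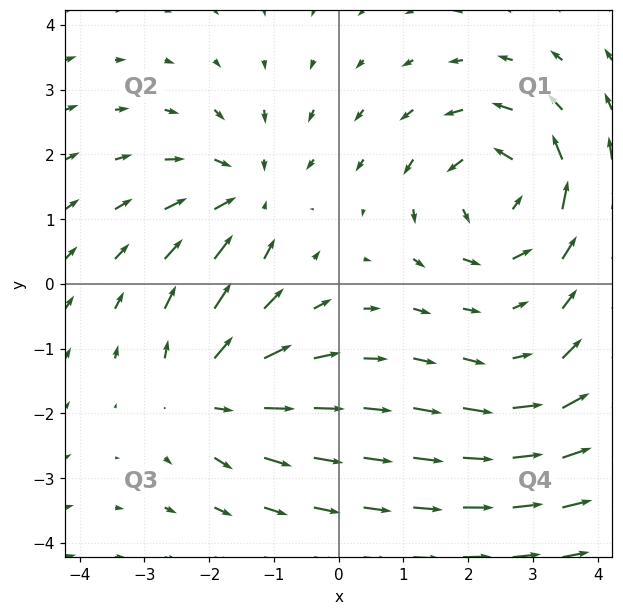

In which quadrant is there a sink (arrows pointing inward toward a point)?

The sink sits at approximately (-1.4, 1.4), which lies in quadrant Q2. The divergence there is about -4, negative as expected for a sink.

Q2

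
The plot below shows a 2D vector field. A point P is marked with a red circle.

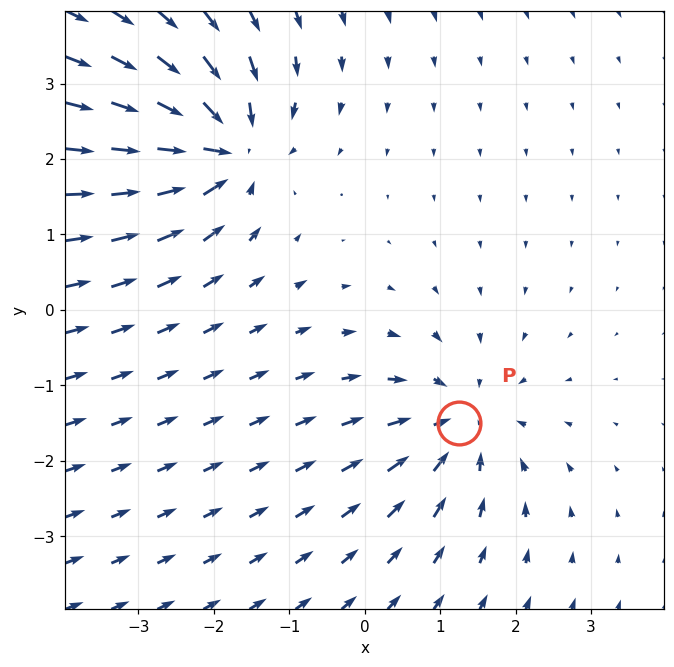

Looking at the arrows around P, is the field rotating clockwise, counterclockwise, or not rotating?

not rotating

Near P at (1.3, -1.5) the arrows show no circulation. The curl there is ≈0.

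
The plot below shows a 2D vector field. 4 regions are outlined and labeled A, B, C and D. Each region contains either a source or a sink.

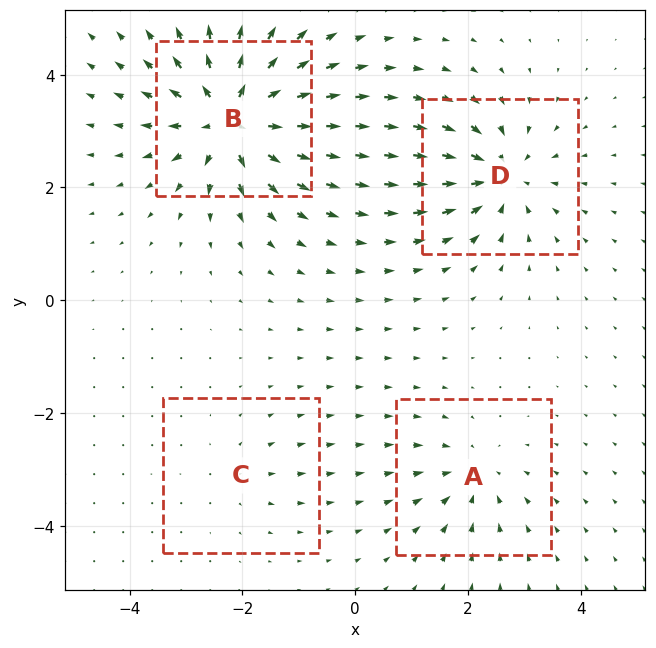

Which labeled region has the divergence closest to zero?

C

Divergence at each region's feature centre — A: about -4, B: about +8, C: about +2, D: about -6. Region C is closest to zero.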